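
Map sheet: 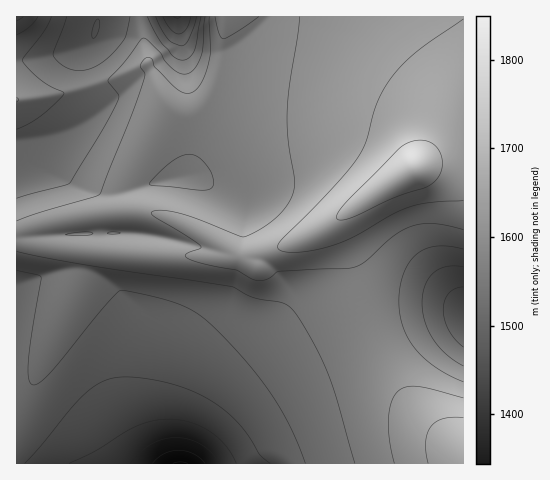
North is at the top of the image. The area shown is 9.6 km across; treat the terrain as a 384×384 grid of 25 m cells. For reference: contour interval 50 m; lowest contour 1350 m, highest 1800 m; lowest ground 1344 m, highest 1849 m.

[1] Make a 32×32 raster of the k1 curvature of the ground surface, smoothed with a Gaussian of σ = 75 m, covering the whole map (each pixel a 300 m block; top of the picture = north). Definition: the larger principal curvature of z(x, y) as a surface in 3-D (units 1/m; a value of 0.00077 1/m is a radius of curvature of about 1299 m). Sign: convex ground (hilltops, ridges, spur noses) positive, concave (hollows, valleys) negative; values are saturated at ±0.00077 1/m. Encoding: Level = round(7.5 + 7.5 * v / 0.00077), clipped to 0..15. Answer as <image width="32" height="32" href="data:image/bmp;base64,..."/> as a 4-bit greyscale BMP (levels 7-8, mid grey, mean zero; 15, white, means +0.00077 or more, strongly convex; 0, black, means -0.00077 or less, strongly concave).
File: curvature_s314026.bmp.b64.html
<image width="32" height="32" href="data:image/bmp;base64,Qk12AgAAAAAAAHYAAAAoAAAAIAAAACAAAAABAAQAAAAAAAACAAATCwAAEwsAABAAAAAAAAAAAAAAABEREQAiIiIAMzMzAERERABVVVUAZmZmAHd3dwCIiIgAmZmZAKqqqgC7u7sAzMzMAN3d3QDu7u4A////AJiIiIiZh3iZmamIiIiIiIiYiIiImZmZmYiIiIiIiIiZmIiIiImZmZiIiIiIiIiJmZmIiIiIiZiIiIiIiIiIiZmZiHiIiIiIiIiIiIiIiJmZmYh4iIiIiIiIiIiIiImZmJmYeIiIiIiIiIiIiIiJmYiJmIiIiIiIiIiIiIiIiZmHiZiIiIiIiIiIiIiIiJmYd4iZiIiIiIiHd3eIiIiZiHeImYiId3d3d4iIeIiImYh3iJmYh3d3d3eIiHiIiJiHd3eJmHd3d3d2mZd4iIiIh3d3iJiIiIiIiKuHiIiIiIh3mZmqu7vMy7u6qYiIiIiIiLu7u7u6qYirq8y5iIiIiIiZiHh3d4m8qHiazLmId3iIq8zLu7vMuYdnd4rMqHd3iIiZqqu7qYiHd3d4m8uXeImId3iYiIiId3d3iIisypmZiHd4mZh3d3eIiIiIibzLmYiIiJmYh3d4iIiIiHeKy5iIiIiJmYiIiIiIiIh3iamYiHd4iZmIiIiIiIiIh4iZiIiHd4iZiIiIiIiIiIiIiIipiId4mqqpiIiIiIiIiIiIq8y5h4rKm4iIiIiIiIiIiIiIm8uMyZuoiIiIiIiIiIiId3d5z7iLyIiIiIiIiIiIiId3d5+4e/iIiIiIiIiIiJmId2a/h6v4iIiIiIiIiIiqmId333Zt+YiIiIiIiIiI"/>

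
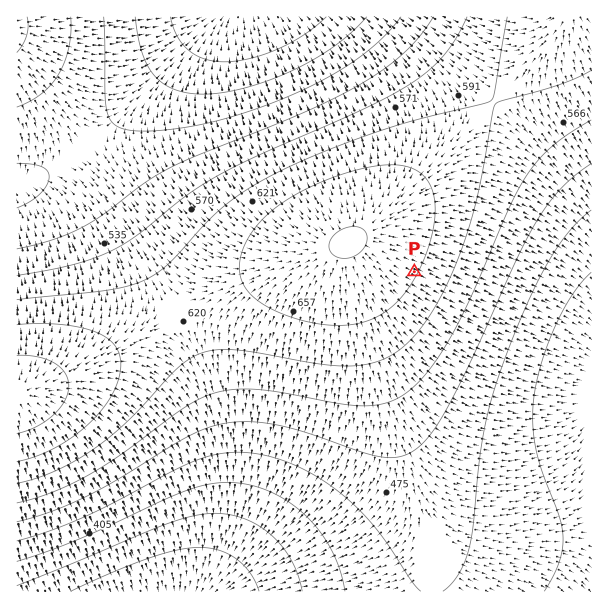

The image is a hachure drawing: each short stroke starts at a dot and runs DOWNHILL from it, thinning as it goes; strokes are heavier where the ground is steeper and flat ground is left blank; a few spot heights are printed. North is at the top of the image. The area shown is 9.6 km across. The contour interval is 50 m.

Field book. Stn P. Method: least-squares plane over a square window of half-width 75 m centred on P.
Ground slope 5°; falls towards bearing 118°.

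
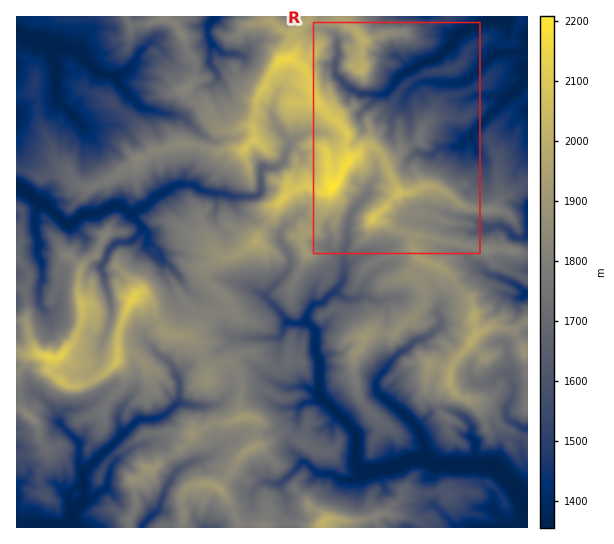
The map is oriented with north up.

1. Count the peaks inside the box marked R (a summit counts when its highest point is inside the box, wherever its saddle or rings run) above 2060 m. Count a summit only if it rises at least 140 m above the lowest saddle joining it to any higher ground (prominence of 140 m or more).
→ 1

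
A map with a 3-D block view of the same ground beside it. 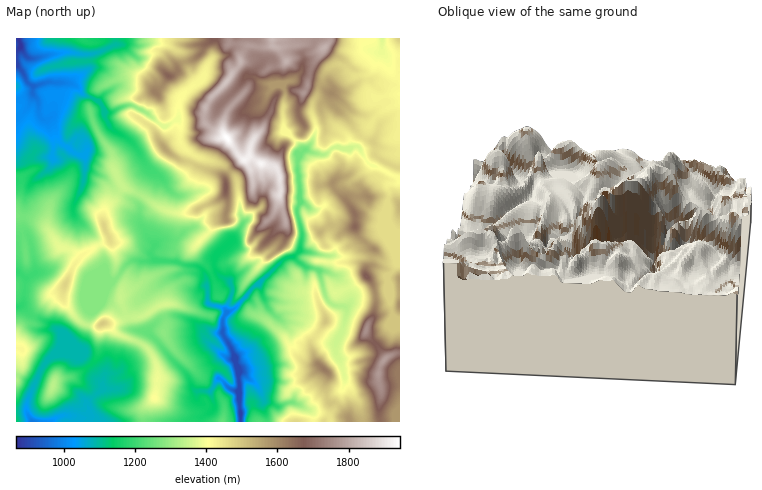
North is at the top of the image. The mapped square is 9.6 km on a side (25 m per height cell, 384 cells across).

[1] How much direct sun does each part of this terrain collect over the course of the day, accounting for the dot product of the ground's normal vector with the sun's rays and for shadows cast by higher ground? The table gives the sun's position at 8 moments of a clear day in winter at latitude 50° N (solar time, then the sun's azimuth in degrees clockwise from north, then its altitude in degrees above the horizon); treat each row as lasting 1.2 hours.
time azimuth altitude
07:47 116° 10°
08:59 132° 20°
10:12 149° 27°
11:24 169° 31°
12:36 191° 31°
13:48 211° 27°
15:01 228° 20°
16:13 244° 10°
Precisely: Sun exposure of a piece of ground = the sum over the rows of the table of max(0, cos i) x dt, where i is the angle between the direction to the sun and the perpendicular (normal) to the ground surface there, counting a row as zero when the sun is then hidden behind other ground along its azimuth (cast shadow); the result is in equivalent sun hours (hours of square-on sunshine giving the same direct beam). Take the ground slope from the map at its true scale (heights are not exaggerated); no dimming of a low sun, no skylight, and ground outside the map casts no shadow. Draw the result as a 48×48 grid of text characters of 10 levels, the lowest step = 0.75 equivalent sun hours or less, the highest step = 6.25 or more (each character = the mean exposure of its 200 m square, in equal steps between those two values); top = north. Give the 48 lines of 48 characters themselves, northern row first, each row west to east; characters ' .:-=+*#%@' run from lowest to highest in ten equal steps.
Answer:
=+=*#*#**+++++=+====:.:-*+=---=+++==+=:**+=++=+*
-**###*#%#+:  -:::..+*+*#%%==##%#+*#*=*#+=====+*
-:=:....::.    ==... :+*=-.--=++*==+**@%+--=====
=-.:=+****++=:: :- ::**--=--#*+-+%%*+##==+--===+
.=*%%##*=:.:===..=+-+==:::-***#@@@%+=*-:==+=-===
:-%*=+++=::=*+==::*%#=:. .**::*#*+:-=+-::--+++==
*=-----:+*#*---===+*+-.  +#-:*+- --:**==-=++++++
+==+===: -*=-=++%%==-: .+#-:#*=:=*##%++*+====+==
+======--.:*#-:*@@*==-:-*-:#*+-:+=-#*=+*+=--==+=
+==++=-=*=----- .*+==*++-:=+-:.-*-==-=+##**=====
=======+#+:-#%%*..*=-===..-    =*=++-=+*#*+++=++
=---==+**#:.=%@%*. :-=**-:  . .++:=+#===+*+===++
=----=*++#+. :*#*=.-===++*==.:*+  .#%-+****+-=+=
=====-++=+*-.::*##-:-*@@@@%-:=+. .*++=#*+*+*+===
-=+++=:-=-==-:-=#%@=.:*%@@@*:=   -=: .-.  .-+===
=-::--:.::------+%@@#=.:-*%%#*-: -:    .:.:-##=-
.:++:.:::-++==-==*#%%#*+- :%%*##+-:.:.:.::--:-##
=+=...----:=+---:-+***###+.-+*##*=-..:::=+-:-=-+
=-...:==::--+=-::::+*##*+=-:=*#*+=-.:=++=:-..---
-::::==-.-:--**=::.-++-:.=+-+##*=++::***=:--:--:
----==+::.--=++*+::.   .=#+-+@+*#+=.-+*+#==*#*==
=-====--+=:=+**+**+-:-+#+==-+#:-*+:  -.-**--*+=+
+==---:-**--==++*#%%%@@+=+=:=-:-#+:.. -:-=+++==*
+++=-:..-**=-:==+*####**%@@*-.=@*#-.-.-=-==++=++
++*+=:...:*=-:-=+++++-.-%#**==%+#%#-=****%%=-===
+=+++-:.. =*+====+==-:=#%*==+#-##*#-+%*#%*#+.:==
+=+++*+::+#%##*++===++%%*=-:-+%#*@%-+#@%###**-==
+=+*##=-*%##****++*#%@@*+---=@%%@+.-: .:-==-=*==
+++**=-+#*++*+::.   :+**=+*#%+*@-.  =%@###+.-==-
=+=-:.:**+=+*--:-=+*=:=+++**-+%- .=:  .=***=-+=.
==:. :=*+=+=--==++=:-+++=--==%=:---=::::-=#@*==+
==-:-+*+==+=-=+++---==+-=--=#: --====-:===+**===
+++***++==+==++==-:::--++*+*::.+*++++=.======---
=+*%%%*-==--=+=--=*#+-:. =*-..:-====++. --:::=-=
:=*%@@%-::  :===*%##%@%=:=..++-.+*+=++-.:::..-++
.-=+#%@%-.:-=*#%%+==-=#@@==+%@%=.-===-+=--:.=*+=
::===+*@@%@@+-=++==+++=+*=+***%%+.-::-**=---+--=
:. :===*%%@@@*- .++====+-.=##***#=:::=++-:-%+.. 
=-+#*==+*#%%@@@#::++=---+=:*******-=-::--=%%#:  
**##+==+==***###*::+=---:===+++*+++-=. :-+===: =
***-. :-:=*++++++=:-*=-=-. :+++++**+-:  ::----%#
##=:    -++++=++==-.-*=-+*::-+===::=+*+.:---:=++
**-::-=++++==+++====-+*+++*:.=+=+**=*###-=+-=+==
#+--=+*#*+=+++====+**+#%= --:.==-:+%#***=-*##+=+
#+-=#%*+**--::::-=+++=-::: .:::==+#*#**=::=*****
*++#@%%*++=:...:+#*+====-=-.:=:-*#=***+=:.:++#**
++#@@#*+++*#*++*%%%#+====--.:: : .  -+**-::=+**+
=+%@#==++++*#%######*+==:-=-:-:-:....:-++=-=++=+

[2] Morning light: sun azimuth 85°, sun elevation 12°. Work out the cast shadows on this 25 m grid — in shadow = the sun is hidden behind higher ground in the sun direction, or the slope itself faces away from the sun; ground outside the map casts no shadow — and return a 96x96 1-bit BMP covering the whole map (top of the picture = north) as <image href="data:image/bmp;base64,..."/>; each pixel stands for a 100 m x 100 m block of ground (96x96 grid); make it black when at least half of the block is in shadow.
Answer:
<image width="96" height="96" href="data:image/bmp;base64,Qk2+BAAAAAAAAD4AAAAoAAAAYAAAAGAAAAABAAEAAAAAAIAEAAATCwAAEwsAAAIAAAAAAAAA////AAAAAAAIAAP+AABh//Af48AYAA/+AADh//A/x8A8AA/4AABx//h/z+B+AB9+AABx7/P8n+B+AB//gABz///8/+B/AA//wABj/+/5/+B/AA//wADj/+fj/+B/AA//wADn//fz/+A/gAf/wABv//Oz/+A/gAf/4Agf//8Z/8AfgAf/wBg///8d/8APgAf/wBg////d/8AHwAP/4DAP///5/8ADwAP/4GAP///x/+ABgAP/4MAP///j/+AAAGH/wYAP///j//AAAHH/wwAf///D//AAAHH/hgAf//vD/+AAAfD/BAAP//PH/8AAD/H8DAAf//Gf/4AAP/vgGAAf/+W//gAAf/sAEAA//+f//gAB//gAAAA//4f//gAD//gAAAA//wP//wAB//gAAAA//gf//wAD/nwAAAA/+DP5/wAD/DwAAAAf4GP5/4AP+AwAAAAfwcH5/4P/8AQAAAA/w4Hx/4f/8AIAAADv04Hz/8//wAOAAAHH98Hn/8//IAGAAAHG98Hn/8f/gAGAAAHPfwDv/8f/4AHAAAHfv8Dv/49/8ADAAAGfn8Df/49/8ABAAAG/z8H//w8/+AAgAAG/5/z//gcf+AEAAAE/4/j//gAP/AEAAAB/8fn//gBH/AOAAAH/+H/h/gBHPAOAAcH//j/gGABPiAcAAeP//g+P+wAfgAcAA+P/+4f//4AfgAcAB/P/+cf54QAfgA4AA/n//GP44AAfgP4AAfn//mPzOAA/A/4AA////jPzuAA+B/wAB///8zPj8AA+D/wAB///+ePj8AAMD/wAB////OPB+AAAD/gAAf/3/uOf+AAAD/gAAH/3/2P/8AYAD/ABEfv3/wf/8AcAD+AB4Pn//4f/8AcAB/gDg////4f/4AYAB/gBD////4f/wAYAA/AAP///78f/gAAAA/AAf///78fvAAAAAfgA////78fuAAAAAfgB////58fuAAAAAfsD////6cfuAAAAAf8H////6cfmAAAAAf8P////6AfhAAQAA/4f////yAfBADwAA/4f////mAOAAPAAB/4/////gAOHAcAAD/5/////AAO/A4AAT//////+QAH/H4AAH//////8wGP4D4AAP//////44GH4DwAAP/v////44AZ4AAAAf/v////w4D54GAAAf/f////wYH44AAAA//f////wYH84AAAA/+////5wJH84AAAB/+////5wBH4wAAAB//////5wBn5zAAAA/8////4wDnxzAAAA/9////44DzxwAAAH//////4cBz4wAAAH//////8OBz4wAAAP////5/+HA78YAAAM////x//Dgb4YAAAP////w//hgP8AAAAP////gf/wwP+AAAAx/////H/4AD+AAAB4f////D/4GE+AAAD4H///+D/8HCOAAAD8A///8T/4AGHAAADAAH//8w/7AOHAAADAAD9/9gf/AODgAACwAD///Pn/AMCAAADwAA//+f3+AIAAAADwAAP/7/34AAAwAAD+AAH///D4AgAAAB7/AAB/+H94BwAAAB4="/>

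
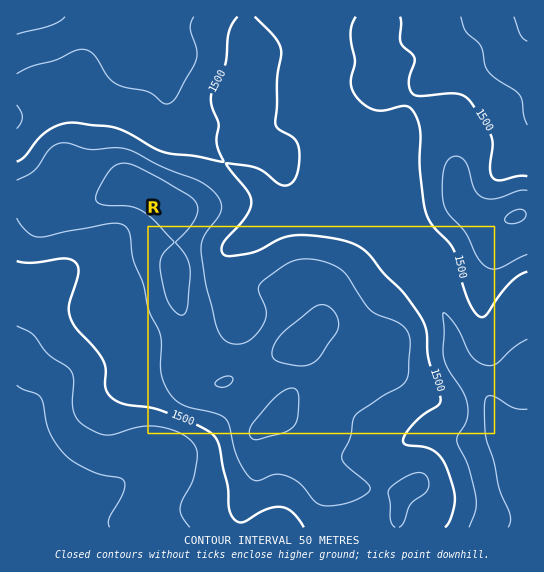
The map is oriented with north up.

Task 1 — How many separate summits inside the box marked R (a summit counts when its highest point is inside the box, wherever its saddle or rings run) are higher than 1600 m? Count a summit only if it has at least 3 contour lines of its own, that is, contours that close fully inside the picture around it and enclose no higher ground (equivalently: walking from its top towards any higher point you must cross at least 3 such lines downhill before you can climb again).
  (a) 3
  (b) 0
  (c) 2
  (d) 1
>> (b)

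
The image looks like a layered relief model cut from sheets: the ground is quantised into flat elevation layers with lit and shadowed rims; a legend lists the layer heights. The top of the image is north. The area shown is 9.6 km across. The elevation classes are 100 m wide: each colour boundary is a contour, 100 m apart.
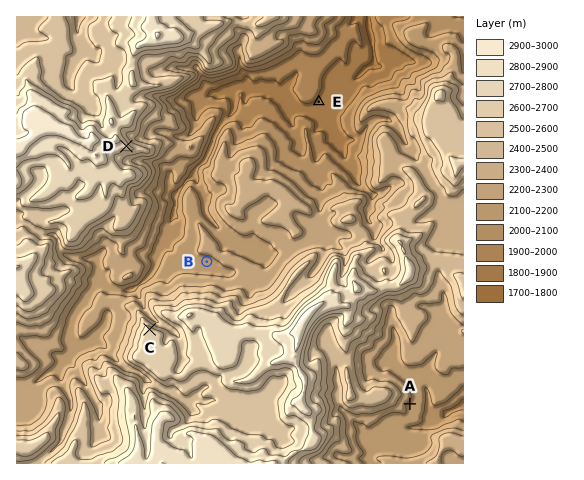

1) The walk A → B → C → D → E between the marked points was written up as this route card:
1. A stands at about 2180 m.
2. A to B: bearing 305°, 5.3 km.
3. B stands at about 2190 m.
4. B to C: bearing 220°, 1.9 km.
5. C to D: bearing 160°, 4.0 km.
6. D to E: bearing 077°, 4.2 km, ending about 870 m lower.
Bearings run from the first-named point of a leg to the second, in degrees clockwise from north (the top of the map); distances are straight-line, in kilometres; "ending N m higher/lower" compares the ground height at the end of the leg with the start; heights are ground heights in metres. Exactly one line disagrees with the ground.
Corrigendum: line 5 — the bearing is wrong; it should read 353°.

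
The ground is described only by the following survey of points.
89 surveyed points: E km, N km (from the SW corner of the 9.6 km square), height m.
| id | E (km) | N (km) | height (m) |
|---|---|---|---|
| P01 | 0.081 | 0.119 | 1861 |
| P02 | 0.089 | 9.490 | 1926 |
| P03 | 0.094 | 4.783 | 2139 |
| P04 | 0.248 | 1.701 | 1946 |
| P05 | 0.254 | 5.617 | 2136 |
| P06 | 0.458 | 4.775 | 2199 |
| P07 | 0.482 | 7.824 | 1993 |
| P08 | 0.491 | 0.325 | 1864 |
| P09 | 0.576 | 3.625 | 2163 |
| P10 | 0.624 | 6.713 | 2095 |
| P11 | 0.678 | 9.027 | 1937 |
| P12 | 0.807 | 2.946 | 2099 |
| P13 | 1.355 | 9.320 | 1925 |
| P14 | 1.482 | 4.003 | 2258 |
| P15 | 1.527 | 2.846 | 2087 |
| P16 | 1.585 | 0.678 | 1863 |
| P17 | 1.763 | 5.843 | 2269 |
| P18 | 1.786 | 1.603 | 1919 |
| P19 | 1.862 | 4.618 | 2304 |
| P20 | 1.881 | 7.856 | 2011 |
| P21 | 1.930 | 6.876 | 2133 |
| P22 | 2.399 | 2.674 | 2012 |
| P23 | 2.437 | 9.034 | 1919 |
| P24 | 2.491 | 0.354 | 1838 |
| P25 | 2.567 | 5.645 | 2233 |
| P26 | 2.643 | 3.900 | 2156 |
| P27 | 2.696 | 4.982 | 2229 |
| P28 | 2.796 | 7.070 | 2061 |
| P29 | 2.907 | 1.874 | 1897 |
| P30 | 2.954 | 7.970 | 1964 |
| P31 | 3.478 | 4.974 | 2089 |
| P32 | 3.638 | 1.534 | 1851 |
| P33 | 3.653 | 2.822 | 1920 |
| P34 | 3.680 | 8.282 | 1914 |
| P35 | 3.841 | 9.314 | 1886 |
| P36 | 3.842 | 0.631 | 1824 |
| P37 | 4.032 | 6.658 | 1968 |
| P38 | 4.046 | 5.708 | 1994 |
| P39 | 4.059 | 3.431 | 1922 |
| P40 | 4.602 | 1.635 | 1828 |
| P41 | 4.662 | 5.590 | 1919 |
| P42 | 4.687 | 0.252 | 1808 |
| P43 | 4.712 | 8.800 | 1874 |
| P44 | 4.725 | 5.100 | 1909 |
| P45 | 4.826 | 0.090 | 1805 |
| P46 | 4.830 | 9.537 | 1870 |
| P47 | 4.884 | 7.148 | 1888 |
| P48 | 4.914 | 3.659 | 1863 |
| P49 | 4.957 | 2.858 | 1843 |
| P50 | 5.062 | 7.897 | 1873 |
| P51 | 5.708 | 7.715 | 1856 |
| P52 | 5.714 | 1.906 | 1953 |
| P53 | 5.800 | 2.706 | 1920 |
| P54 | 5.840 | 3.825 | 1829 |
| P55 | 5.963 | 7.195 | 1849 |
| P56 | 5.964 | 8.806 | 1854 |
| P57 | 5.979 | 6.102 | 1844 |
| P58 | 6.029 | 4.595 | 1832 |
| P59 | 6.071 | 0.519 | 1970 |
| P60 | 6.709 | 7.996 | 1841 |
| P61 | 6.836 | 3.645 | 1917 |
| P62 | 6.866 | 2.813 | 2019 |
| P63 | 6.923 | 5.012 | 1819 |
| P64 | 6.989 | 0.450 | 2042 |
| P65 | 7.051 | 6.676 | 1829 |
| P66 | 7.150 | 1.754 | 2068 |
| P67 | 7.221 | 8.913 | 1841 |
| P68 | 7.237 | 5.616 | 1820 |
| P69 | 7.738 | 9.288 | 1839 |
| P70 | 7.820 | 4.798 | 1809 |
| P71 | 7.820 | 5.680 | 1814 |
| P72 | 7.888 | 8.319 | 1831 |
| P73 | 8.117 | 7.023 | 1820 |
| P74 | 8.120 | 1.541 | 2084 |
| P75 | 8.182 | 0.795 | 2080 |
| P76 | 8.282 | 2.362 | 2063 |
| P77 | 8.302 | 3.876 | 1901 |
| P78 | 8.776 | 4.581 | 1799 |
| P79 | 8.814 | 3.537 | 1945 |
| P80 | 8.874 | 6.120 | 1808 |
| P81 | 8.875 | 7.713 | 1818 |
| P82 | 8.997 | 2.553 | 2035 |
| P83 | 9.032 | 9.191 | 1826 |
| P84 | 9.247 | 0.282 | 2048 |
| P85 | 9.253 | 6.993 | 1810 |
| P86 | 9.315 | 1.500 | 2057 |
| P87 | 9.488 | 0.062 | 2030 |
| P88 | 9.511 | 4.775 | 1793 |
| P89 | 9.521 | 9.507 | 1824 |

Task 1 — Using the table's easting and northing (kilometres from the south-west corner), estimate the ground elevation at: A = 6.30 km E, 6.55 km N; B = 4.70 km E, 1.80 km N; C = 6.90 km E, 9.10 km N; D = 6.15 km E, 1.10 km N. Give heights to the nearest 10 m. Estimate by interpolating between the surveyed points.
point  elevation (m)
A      1840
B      1830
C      1850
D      2000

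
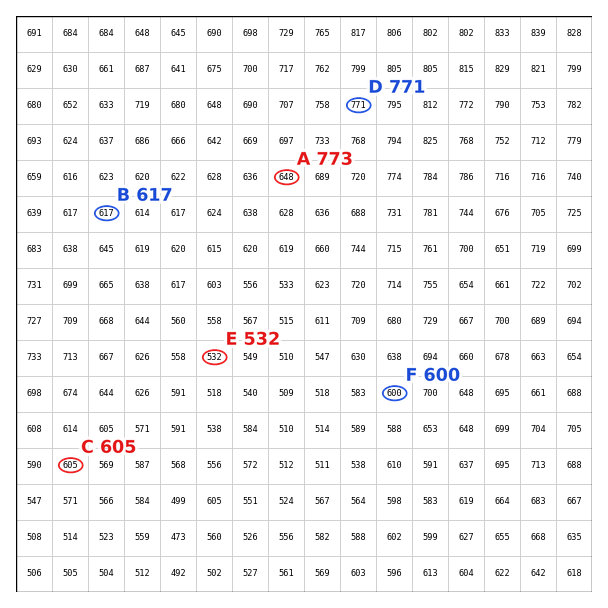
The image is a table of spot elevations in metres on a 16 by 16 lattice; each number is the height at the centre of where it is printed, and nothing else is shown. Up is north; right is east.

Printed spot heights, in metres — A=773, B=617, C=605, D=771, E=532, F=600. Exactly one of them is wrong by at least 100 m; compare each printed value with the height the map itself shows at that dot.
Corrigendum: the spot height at A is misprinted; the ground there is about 648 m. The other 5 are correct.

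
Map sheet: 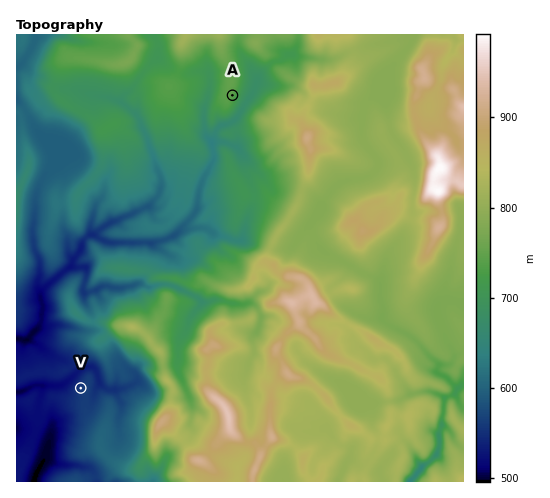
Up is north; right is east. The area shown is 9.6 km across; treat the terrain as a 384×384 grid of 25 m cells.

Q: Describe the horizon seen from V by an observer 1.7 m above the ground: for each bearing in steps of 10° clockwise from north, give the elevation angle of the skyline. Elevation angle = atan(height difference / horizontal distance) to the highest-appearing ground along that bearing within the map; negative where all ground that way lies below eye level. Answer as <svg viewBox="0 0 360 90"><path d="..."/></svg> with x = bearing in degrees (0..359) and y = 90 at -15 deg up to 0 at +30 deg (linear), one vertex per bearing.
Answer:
<svg viewBox="0 0 360 90"><path d="M0 53l10 0 10-3 10-7 10-1 10 2 10 0 10 1 10 0 10 0 10-1 10-5 10 1 10 6 10 7 10 2 10 1 10 1 10 2 10 0 10 3 10 1 10-1 10 1 10 1 10-1 10 0 10 1 10-2 10 1 10 0 10 0 10-3 10-2 10-1 10-2"/></svg>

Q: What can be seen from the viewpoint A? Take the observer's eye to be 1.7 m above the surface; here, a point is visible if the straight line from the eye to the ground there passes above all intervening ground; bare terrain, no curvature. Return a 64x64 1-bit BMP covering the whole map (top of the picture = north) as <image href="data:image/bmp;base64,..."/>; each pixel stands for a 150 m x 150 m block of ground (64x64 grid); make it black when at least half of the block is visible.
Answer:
<image width="64" height="64" href="data:image/bmp;base64,Qk0+AgAAAAAAAD4AAAAoAAAAQAAAAEAAAAABAAEAAAAAAAACAAATCwAAEwsAAAIAAAAAAAAA////AAAAAAAAAAAAAAAAAAAAAAAAAAAAAAAAAAAAAAAAAAAAAAAAAAAAAAAAAAAAAAAAAAAAAAAAAAAAAAAAAAAAAAEAAAAAAAAIAAAAAAAAAA8DAAAAAAAABwMAAAAAAAADBgAAAAAAAAEAAAAAAAAAAwAAAAAAAAAGAAAAAAAAAAYAAAAAAAAABgAAAAAAAAAGAAAAAAAAAAYAAAAAAAAAHn4AAAAAAAAcHgAAAAAAADgwAAAAAAAD8BwAAAAAAAfwDAAAAAAAA/AAAAAAAAAD8AAAAAAAAAAHAAIQAAAAAAQDACAAAAAAAJ+AYAAAAAAf/8PAAAAAAD/nw4AAAAAAAm/8AAAAAAAAvfgAAAAAAAF/8AAAAAAAAPw4AAAAAAAAYDgAAAAAAAAAPAAAAAAAACM+AAAAAAAAET8AAAAAAAAJPwAAAAAAAAG/gAAAAAAAEf+AAAAAAAAP+AAAAAAAAA/wAAAAAAAAB+BAAAAAAAAH8AAAAAAAAAPAAAAAAAAAB+AAAAAAAAAA8IAAAAAAAAHwwAAAAAAAAeAAAAAAAAAA9gAAAAAAAAD+AAAAAAAAAP4AAAAAAAAAfwAAAAAAAAB/wAAAAAAAAH/gAAAAAAAAf8AAAAAAAAA8QAAAAAAAADhAAAAAAAAAOAAAAAAAAABgfAAAAAAAAGP0AAAAAAAEA+QAAA=="/>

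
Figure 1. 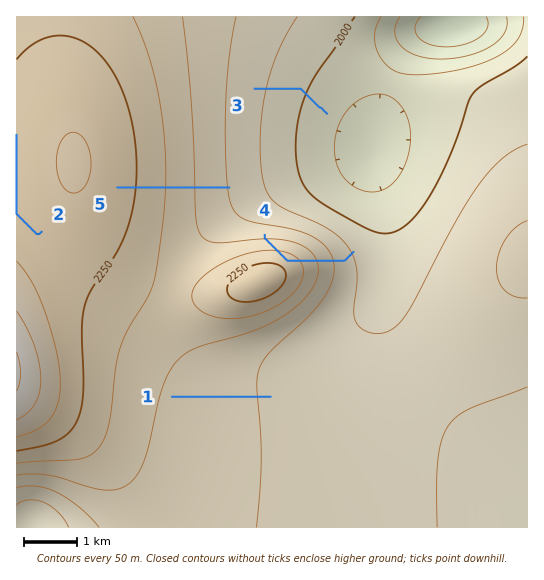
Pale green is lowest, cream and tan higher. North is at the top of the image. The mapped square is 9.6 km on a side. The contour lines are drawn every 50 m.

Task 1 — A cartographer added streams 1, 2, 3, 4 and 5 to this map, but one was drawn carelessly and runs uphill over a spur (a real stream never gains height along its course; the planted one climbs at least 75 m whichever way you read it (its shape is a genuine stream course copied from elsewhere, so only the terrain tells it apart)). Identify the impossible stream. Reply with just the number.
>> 4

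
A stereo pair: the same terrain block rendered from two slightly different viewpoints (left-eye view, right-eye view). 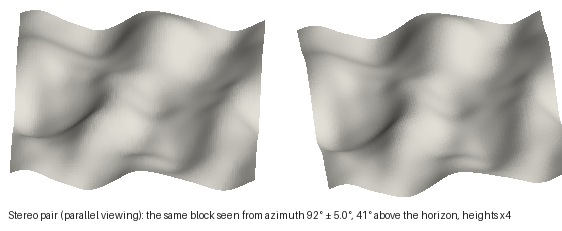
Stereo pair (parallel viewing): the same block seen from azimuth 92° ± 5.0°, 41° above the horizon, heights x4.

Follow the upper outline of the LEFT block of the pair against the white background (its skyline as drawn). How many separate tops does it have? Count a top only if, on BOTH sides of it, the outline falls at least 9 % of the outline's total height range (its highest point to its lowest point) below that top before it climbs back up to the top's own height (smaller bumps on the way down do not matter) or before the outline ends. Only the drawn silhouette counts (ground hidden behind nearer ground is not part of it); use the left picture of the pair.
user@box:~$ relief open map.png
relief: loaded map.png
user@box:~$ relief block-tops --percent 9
2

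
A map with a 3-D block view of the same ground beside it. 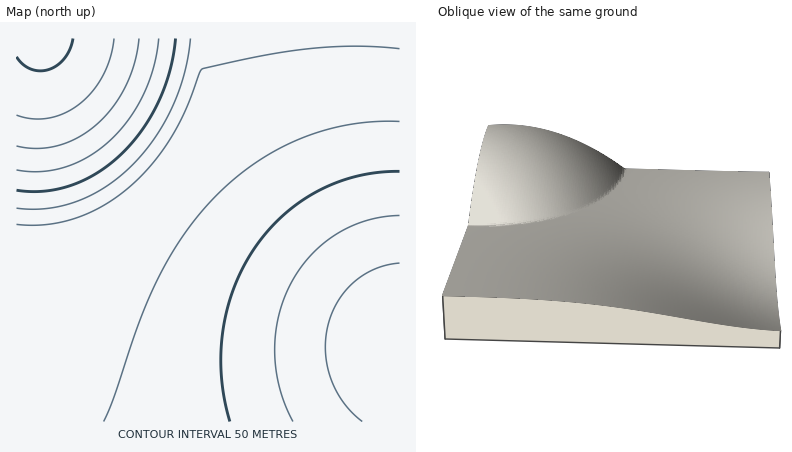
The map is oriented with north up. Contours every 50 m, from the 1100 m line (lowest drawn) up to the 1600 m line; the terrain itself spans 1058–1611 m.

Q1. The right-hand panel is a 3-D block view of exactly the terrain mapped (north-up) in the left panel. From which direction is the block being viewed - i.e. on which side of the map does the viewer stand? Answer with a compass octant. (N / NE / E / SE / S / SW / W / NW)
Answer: S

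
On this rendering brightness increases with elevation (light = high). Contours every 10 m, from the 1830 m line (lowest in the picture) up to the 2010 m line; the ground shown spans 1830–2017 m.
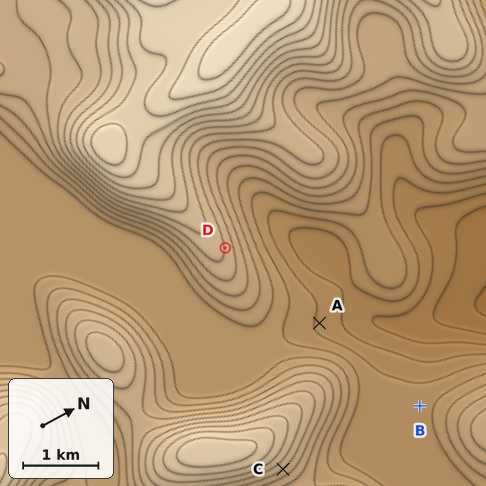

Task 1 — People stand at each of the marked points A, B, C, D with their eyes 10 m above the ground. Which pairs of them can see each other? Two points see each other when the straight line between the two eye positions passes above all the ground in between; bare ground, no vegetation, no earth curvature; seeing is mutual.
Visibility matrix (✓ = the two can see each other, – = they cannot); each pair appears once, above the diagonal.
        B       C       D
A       ✓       –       ✓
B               ✓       ✓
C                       –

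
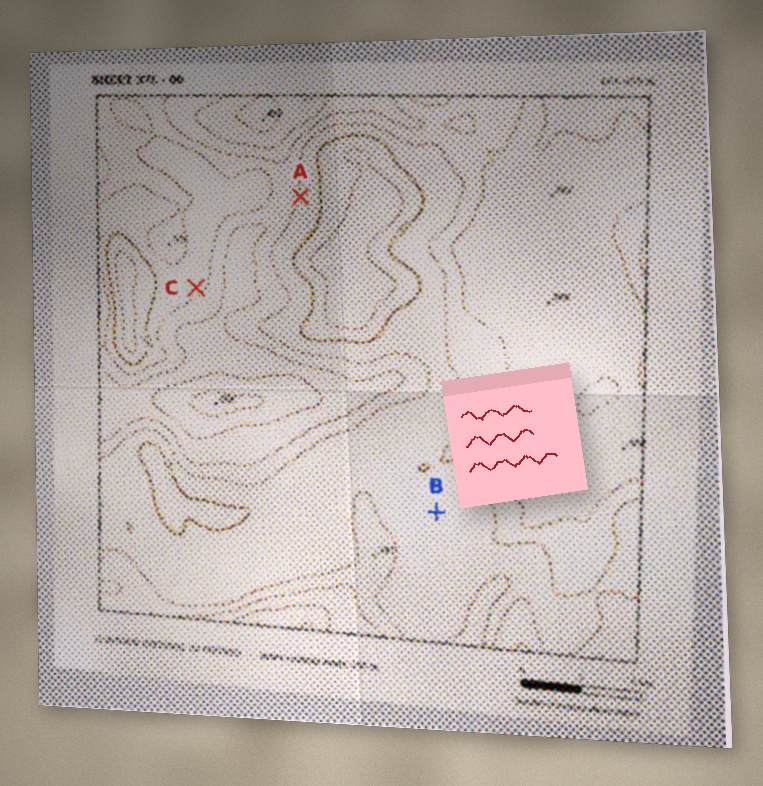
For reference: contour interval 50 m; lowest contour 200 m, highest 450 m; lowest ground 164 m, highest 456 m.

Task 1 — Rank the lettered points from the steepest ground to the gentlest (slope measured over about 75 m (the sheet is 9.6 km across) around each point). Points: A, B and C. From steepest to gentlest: A C B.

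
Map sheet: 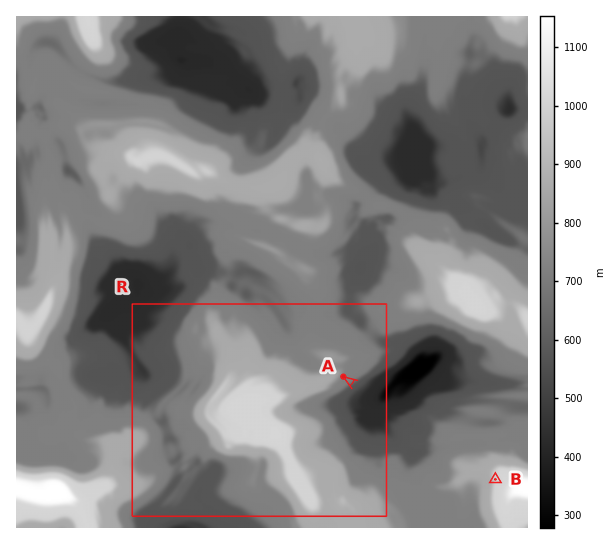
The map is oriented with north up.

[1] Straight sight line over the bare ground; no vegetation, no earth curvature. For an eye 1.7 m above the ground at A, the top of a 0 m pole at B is in view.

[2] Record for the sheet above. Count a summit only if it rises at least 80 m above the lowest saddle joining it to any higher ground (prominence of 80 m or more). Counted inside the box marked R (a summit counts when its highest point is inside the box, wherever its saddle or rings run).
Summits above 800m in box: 1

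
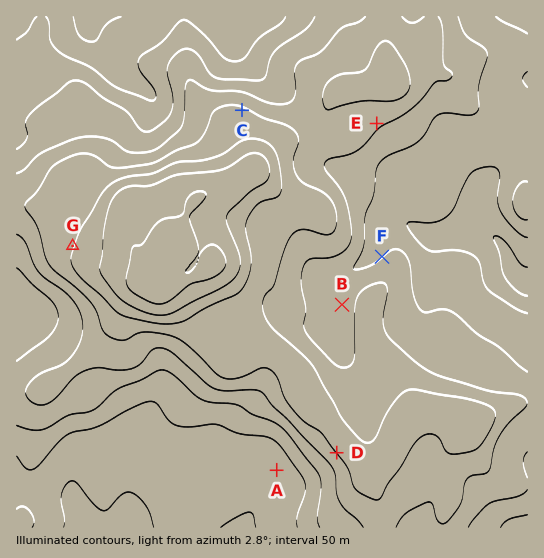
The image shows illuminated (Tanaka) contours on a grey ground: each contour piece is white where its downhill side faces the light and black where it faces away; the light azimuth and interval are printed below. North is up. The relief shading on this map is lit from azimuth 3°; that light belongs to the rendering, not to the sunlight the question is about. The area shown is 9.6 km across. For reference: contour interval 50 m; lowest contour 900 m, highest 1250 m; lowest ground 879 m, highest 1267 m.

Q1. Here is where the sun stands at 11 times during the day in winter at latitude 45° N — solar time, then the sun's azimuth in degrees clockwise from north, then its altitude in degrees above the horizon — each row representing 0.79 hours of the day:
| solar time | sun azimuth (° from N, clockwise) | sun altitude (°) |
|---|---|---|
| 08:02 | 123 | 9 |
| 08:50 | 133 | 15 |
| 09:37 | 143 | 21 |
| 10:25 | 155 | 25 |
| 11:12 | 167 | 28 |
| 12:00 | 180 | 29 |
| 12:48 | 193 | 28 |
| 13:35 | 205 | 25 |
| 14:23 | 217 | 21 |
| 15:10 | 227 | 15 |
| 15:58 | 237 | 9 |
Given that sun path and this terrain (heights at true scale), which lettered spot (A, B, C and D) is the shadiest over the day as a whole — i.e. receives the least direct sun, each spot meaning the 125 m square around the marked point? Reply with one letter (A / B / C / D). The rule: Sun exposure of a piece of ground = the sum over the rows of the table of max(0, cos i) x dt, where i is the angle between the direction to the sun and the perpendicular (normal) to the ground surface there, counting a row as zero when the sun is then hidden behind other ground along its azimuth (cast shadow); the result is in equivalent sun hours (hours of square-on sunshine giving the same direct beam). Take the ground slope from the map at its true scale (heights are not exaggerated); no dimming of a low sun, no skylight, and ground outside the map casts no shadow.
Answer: C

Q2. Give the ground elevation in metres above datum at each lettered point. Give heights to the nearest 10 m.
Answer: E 1050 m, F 1000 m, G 1150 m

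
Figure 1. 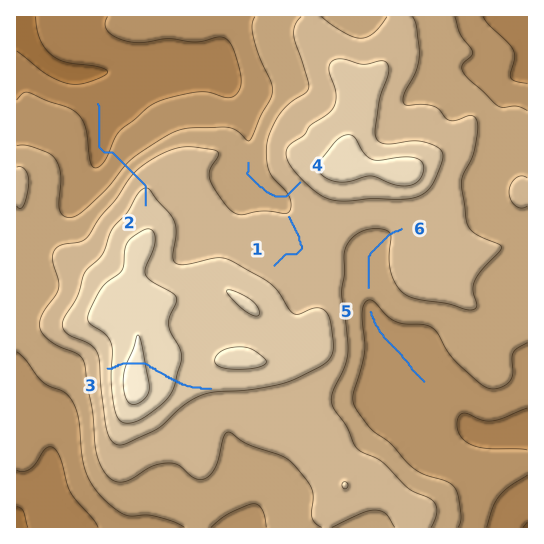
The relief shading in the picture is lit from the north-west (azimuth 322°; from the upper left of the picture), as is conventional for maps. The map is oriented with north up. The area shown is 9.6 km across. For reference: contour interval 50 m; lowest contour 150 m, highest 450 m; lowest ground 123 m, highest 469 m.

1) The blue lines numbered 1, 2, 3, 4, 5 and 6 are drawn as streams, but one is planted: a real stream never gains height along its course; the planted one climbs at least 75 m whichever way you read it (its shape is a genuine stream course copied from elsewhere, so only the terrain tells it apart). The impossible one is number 3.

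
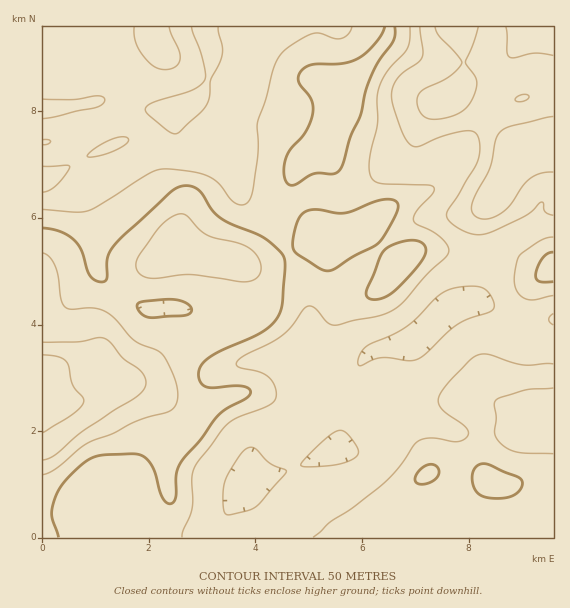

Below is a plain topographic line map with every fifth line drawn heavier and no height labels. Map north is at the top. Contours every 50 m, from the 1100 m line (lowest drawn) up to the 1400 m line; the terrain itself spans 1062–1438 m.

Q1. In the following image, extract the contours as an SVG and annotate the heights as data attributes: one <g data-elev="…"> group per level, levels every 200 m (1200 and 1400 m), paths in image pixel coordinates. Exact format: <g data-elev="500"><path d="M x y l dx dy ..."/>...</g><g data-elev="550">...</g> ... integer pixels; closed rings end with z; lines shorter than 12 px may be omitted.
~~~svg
<g data-elev="1200"><path d="M182 537l1-6 9-22 0-33 5-13 25-34 7-6 10-6 29-11 8-7-1-11-5-9-10-7-22-5-2-3 2-4 45-25 9-10 12-16 4-3 7 2 12 14 8 3 42-9 14-5 13-10 21-25 23-23 0-6-6-8-10-8-16-7-3-4 4-9 16-18 1-4-1-2-6-2-47-2-7-3-4-8 1-17 7-31 0-24 1-11 9-17 21-24 2-8 0-13"/><path d="M553 454l-34-2-8-2-8-5-8-10 1-18-2-13 2-4 3-2 24-7 30-3"/><path d="M553 364l-32 1-36-11-6 1-6 2-26 28-7 8-2 7 1 5 4 6 23 17 3 5-2 4-10 5-25-4-8 1-6 2-5 5-14 21-14 15-32 25-22 14-18 16"/><path d="M553 237l-12 3-21 15-3 8-3 17 3 12 8 7 10 1 18-4"/><path d="M43 192l6-2 7-5 9-10 5-8-3-2-24 1"/><path d="M87 156l2 1 7-1 16-4 14-8 2-3 0-2-7-2-11 3-15 8z"/><path d="M43 119l53-12 7-3 2-4-2-3-6-1-22 3-32 0"/><path d="M134 27l1 14 7 14 11 11 12 4 10-3 4-4 1-4-1-8-10-24"/><path d="M352 27l-4 7-8 5-7-1-14-5-11 2-21 13-9 11-5 10-7 30-8 22 0 31-5 35-2 11-5 6-6 1-7-3-14-18-11-8-16-4-28-3-15 4-50 32-11 6-12 1-33-3"/></g><g data-elev="1400"><path d="M43 433l32-20 7-8 2-5-11-15-4-18-3-6-9-5-14-1"/></g>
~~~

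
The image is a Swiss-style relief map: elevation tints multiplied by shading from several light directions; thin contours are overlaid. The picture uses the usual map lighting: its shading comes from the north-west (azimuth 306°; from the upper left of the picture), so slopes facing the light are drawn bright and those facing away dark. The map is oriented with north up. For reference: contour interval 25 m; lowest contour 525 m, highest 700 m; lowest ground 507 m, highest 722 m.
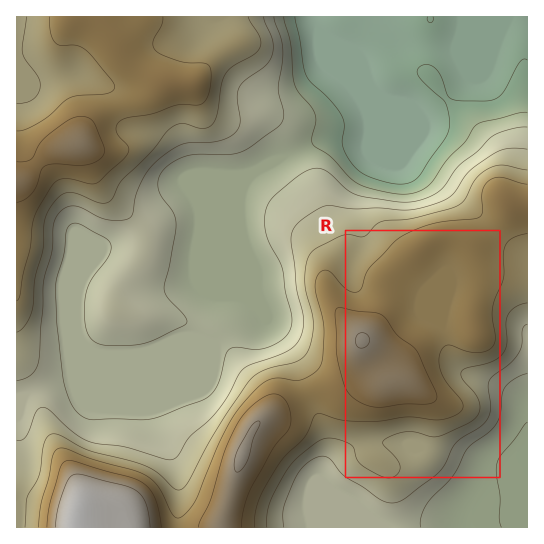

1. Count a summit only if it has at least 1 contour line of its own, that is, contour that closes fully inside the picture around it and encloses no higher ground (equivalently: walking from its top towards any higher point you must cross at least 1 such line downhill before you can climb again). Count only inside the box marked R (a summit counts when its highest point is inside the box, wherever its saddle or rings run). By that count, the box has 1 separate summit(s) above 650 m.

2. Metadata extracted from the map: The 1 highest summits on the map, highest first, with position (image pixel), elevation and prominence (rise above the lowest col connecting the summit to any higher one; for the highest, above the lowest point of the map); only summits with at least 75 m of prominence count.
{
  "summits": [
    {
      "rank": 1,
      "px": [79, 143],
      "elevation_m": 692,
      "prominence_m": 99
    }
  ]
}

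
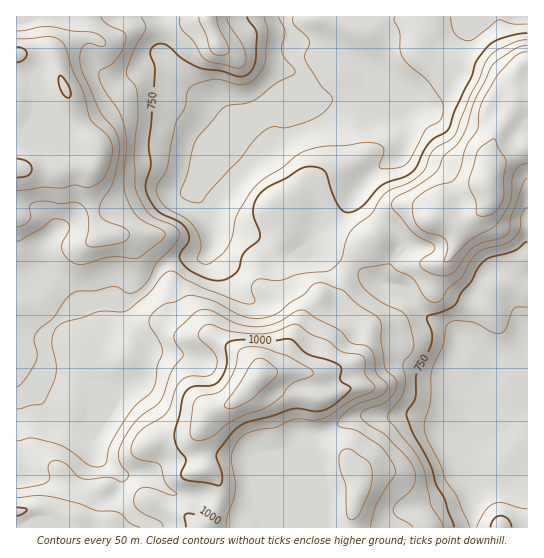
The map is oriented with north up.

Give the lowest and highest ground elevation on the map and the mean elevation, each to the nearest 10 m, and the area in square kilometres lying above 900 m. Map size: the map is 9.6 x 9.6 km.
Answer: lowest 640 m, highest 1130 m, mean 820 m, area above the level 28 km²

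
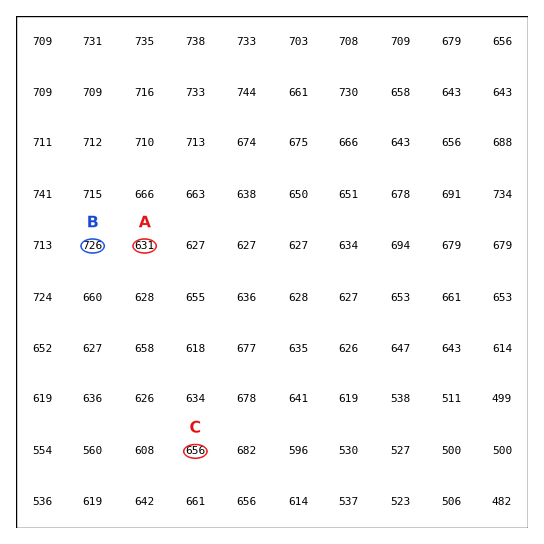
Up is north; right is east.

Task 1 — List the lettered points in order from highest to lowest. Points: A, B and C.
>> B C A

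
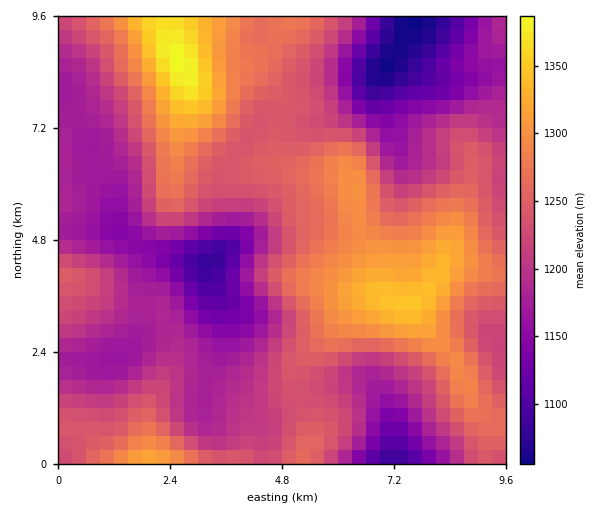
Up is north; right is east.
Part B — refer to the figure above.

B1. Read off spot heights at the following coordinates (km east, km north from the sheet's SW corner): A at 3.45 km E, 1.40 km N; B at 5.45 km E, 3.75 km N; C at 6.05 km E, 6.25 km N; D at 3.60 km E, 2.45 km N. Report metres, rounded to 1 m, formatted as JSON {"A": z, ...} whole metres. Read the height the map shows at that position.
{"A": 1184, "B": 1287, "C": 1296, "D": 1163}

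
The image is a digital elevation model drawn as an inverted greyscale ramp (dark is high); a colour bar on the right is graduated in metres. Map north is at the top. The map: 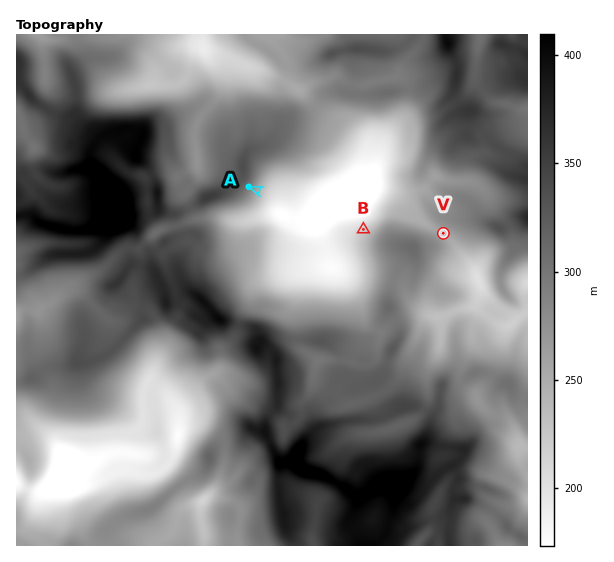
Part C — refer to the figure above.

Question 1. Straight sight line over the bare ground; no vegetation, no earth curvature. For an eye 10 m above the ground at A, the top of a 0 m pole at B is in view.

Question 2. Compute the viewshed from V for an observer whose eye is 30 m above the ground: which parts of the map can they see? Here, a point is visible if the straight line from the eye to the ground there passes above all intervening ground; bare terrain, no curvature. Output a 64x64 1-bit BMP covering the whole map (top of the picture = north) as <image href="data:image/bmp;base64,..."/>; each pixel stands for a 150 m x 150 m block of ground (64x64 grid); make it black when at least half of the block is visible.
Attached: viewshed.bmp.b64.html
<image width="64" height="64" href="data:image/bmp;base64,Qk0+AgAAAAAAAD4AAAAoAAAAQAAAAEAAAAABAAEAAAAAAAACAAATCwAAEwsAAAIAAAAAAAAA////AAAAAAAAAAAAAAAAAAAAAAAAAAAAAAAAAAAAAAQAAAAAAAAAAAAAAAAAAAAAAAAAAAAAAAAAAAAAAAAAAAAAAAAAeAAAAAAAAAHfgAAAAAAAD8/AAAAAAAAff4AAAAAAANg/gAAAAAAAmADHgAAAAAAYAH/gAAAAABwAP+AAAAAAD4AbwAAAAAADzBuAAAAAAAAGewAAAAAAAAP7AAAAAAAAAfkAAAAAAAAB/w0AAAAAADn/nwAAAAAACf//AAAAAAAA//8AAAAAAAD//gAAAAAAA/P+AAAAAAAB8/8AAAAAAAHz8wAAAAAAAcH4AAAAAAABAHgAAAAAAAAAeAAAAAAAAAf4AAAAAAAAD/gAAAAAAAAf+AAAAAAAAB/4AAAAAAAAM/gAYAAAAAAznAAwAAAAAD+cAB0BAAAAf/gABwMAAAH/8AAH/4AAAf/hAAd/wAAB+8MABjH4AADjgwAGIP4AAEcDAA4AP/gAAAcADAAP/gDgDwAcQA//ADA4ADHAD//AH/AAAcAP/+AfgAABgAf/8B/AAADAAf/wCcAAAMAA//AIAAAAwAB/+AQAAAAAAD/8AAAAAAAAH/4AAAAAAAAD/4AAAAAAAAPnwAAAAAAAAAAAAAAAAAAAAAAAAAAAAABgAAAAAAAAA/cAAAAAAAAB/4AAAAAAAAAAxgAAAAAAAAAAAA=="/>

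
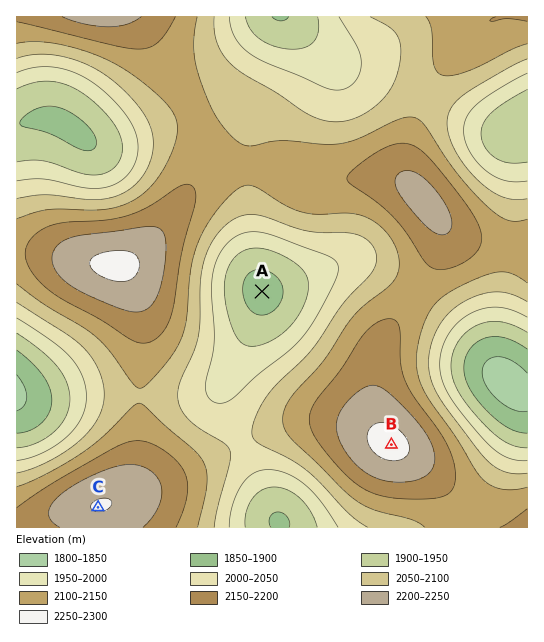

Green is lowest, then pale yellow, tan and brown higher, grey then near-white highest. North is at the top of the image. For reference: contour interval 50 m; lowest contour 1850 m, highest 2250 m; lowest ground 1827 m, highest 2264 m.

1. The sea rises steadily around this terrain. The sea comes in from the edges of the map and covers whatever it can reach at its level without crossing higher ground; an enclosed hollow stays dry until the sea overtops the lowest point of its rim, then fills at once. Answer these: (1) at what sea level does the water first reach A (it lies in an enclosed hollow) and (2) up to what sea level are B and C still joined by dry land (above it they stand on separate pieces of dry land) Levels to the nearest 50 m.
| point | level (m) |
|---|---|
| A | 2050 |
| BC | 2100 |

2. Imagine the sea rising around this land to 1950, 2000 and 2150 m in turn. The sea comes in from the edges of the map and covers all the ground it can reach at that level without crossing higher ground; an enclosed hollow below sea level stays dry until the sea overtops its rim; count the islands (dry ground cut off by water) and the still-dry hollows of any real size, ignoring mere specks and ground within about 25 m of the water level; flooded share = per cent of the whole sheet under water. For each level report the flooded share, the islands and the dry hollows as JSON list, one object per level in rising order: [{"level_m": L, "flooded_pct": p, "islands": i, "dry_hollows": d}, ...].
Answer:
[{"level_m": 1950, "flooded_pct": 10, "islands": 0, "dry_hollows": 1}, {"level_m": 2000, "flooded_pct": 18, "islands": 0, "dry_hollows": 1}, {"level_m": 2150, "flooded_pct": 79, "islands": 3, "dry_hollows": 0}]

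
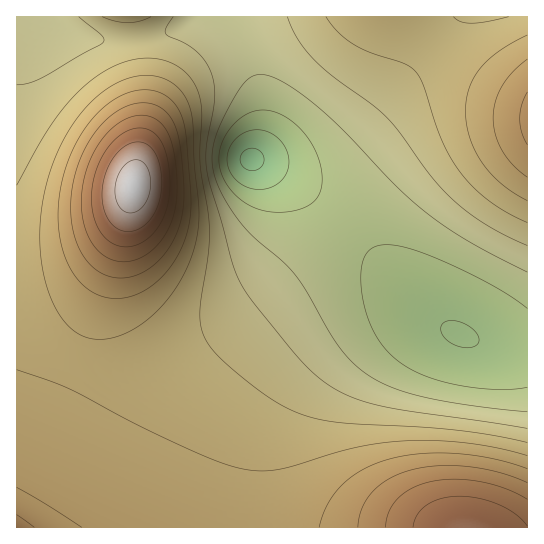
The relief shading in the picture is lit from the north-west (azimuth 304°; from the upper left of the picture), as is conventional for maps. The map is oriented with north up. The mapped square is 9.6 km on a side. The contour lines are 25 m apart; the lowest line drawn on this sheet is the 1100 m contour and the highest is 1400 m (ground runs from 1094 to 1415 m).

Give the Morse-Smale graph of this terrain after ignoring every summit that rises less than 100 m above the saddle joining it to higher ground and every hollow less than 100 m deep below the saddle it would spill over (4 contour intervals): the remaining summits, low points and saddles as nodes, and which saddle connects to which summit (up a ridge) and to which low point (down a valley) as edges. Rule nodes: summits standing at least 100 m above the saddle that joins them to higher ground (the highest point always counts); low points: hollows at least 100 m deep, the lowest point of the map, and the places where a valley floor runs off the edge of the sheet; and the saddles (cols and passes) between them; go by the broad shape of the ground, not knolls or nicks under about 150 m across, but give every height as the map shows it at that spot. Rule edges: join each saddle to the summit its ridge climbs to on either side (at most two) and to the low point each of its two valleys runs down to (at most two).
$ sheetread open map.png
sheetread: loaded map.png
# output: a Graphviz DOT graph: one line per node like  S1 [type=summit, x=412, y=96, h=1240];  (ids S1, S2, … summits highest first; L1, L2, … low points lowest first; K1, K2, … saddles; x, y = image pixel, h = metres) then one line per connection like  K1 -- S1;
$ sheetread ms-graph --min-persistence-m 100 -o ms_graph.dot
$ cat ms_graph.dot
graph terrain {
  S1 [type=summit, x=133, y=186, h=1415];
  S2 [type=summit, x=467, y=527, h=1374];
  S3 [type=summit, x=527, y=119, h=1307];
  L1 [type=low, x=251, y=159, h=1094];
  K1 [type=saddle, x=75, y=358, h=1248];
  K2 [type=saddle, x=242, y=39, h=1182];
  K1 -- S1;
  K1 -- S2;
  K1 -- L1;
  K2 -- S1;
  K2 -- S3;
  K2 -- L1;
}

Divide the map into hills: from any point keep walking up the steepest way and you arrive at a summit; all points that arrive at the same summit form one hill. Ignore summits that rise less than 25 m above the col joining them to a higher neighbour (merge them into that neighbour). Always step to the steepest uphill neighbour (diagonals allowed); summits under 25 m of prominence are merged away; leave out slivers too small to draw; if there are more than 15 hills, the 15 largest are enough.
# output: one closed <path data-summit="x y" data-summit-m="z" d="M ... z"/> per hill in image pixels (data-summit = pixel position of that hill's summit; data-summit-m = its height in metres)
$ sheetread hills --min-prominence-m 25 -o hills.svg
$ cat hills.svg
<path data-summit="133 186" data-summit-m="1415" d="M230 16l-33 0-11 8-20 9-43 8-25-1-15-4-17-9-11-11-39 1 0 293 27 30 28 17 31 10 32 1 28-5 19-7 42-24 84-67 31-17 11-1 9 2 26 18-41-45-32-27-34-24-26-12 6-12 4-18-1-36-11-38z"/><path data-summit="527 118" data-summit-m="1307" d="M527 16l-296 1 18 38 12 47-1 35-5 17-4 5 36 18 40 31 29 27 56 63 33 29 26 13 42 11 15-1z"/><path data-summit="17 527" data-summit-m="1322" d="M349 247l-15 2-17 10-68 54-47 32-28 14-29 8-34 1-21-4-19-7-28-17-26-29-1 216 233 1 0-50 7-36 15-35 26-36 36-30 37-20 24-6 20 0 21 8 4-1-14-11-54-54-13-8z"/><path data-summit="467 527" data-summit-m="1374" d="M414 315l-20 0-12 2-32 14-33 22-34 36-20 34-10 30-4 25 1 50 278-1 0-176-15 0-26-6-22-8-36-18z"/><path data-summit="127 17" data-summit-m="1238" d="M195 16l-138 0-1 2 14 11 13 7 15 4 25 1 43-8 20-9z"/>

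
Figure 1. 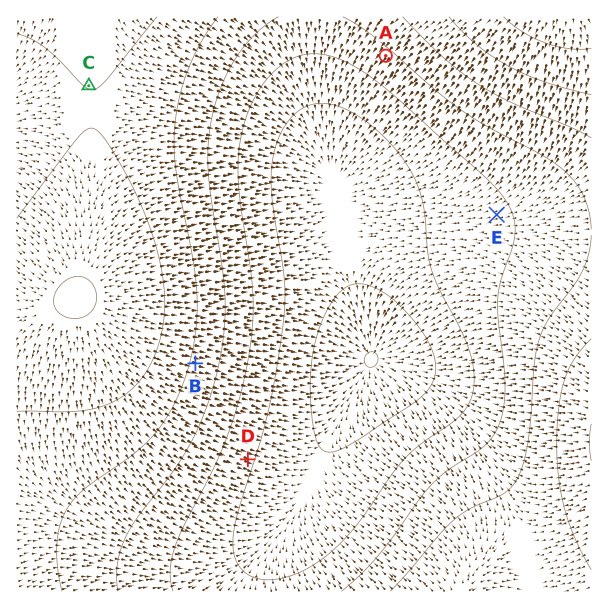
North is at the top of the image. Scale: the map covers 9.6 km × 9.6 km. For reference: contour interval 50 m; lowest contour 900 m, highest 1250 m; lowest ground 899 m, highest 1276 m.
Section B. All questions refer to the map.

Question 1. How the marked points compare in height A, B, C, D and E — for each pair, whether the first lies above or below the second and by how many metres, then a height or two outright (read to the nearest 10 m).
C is above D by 190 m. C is above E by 160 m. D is below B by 130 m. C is above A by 110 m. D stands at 1010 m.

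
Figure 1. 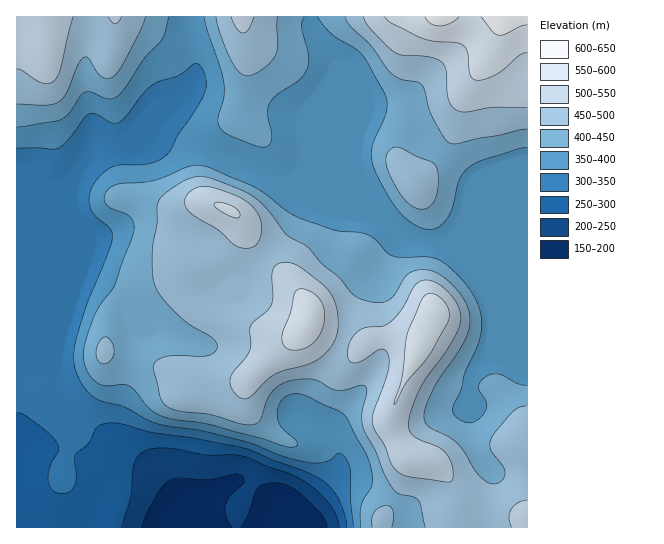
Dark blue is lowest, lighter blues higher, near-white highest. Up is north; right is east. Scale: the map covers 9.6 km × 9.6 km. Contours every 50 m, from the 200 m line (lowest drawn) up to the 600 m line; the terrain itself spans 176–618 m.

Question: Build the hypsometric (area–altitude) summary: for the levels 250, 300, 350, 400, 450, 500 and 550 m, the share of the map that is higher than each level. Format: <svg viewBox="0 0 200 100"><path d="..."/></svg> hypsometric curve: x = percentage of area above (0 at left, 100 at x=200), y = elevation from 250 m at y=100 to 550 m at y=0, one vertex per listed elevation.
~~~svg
<svg viewBox="0 0 200 100"><path d="M190 100l-10-17-26-16-46-17-40-17-41-16-20-17"/></svg>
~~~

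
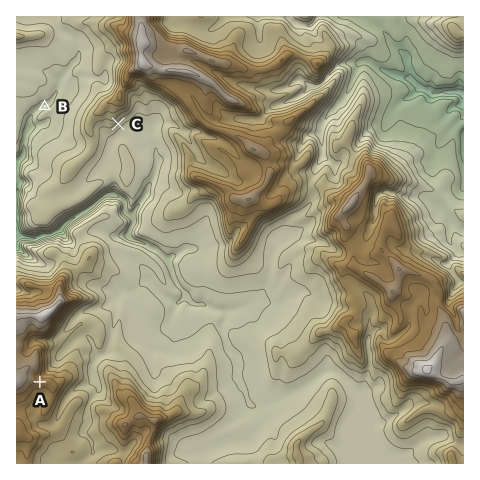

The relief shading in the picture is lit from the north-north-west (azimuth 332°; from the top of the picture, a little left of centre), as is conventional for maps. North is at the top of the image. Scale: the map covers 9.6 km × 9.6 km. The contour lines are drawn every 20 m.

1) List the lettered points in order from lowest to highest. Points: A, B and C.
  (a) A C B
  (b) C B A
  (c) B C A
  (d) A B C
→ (c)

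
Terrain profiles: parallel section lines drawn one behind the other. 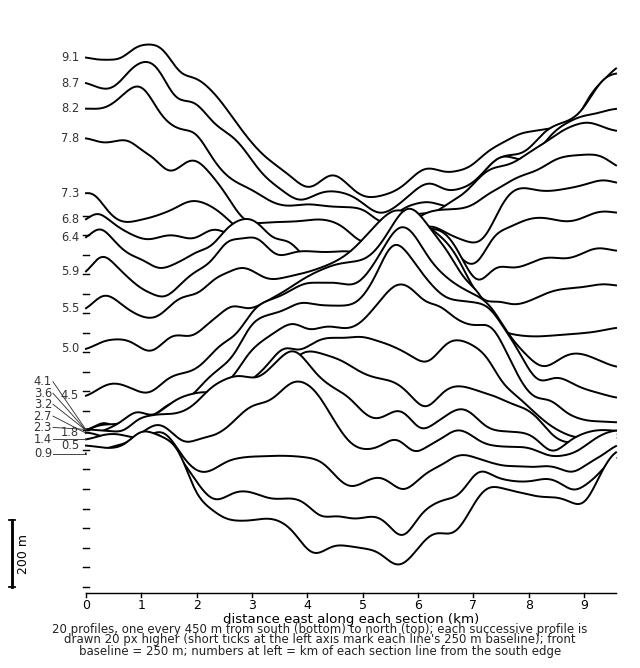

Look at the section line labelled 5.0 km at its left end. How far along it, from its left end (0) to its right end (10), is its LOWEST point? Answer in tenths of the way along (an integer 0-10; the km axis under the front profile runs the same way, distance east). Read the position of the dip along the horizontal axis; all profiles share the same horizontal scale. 1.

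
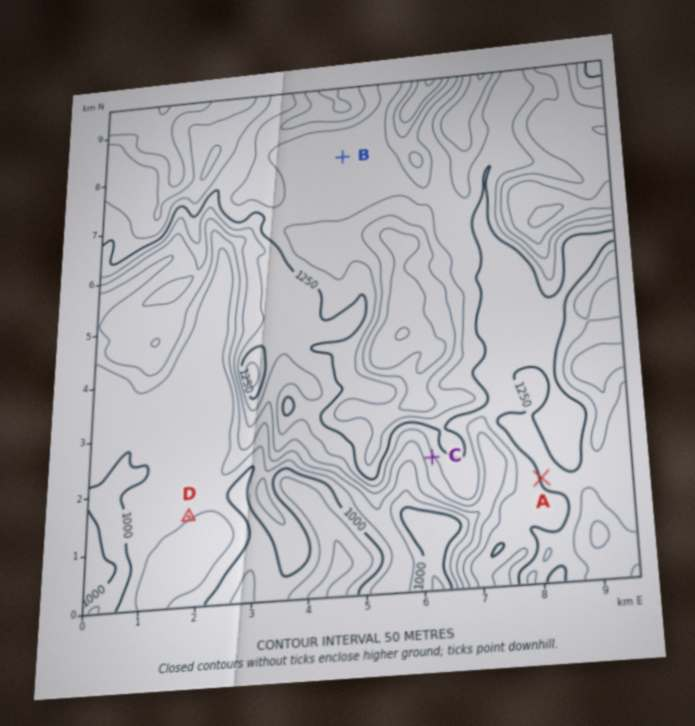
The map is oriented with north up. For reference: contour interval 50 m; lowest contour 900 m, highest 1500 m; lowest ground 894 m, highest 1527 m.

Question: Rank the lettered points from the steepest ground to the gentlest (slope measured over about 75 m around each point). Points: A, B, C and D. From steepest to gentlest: C A D B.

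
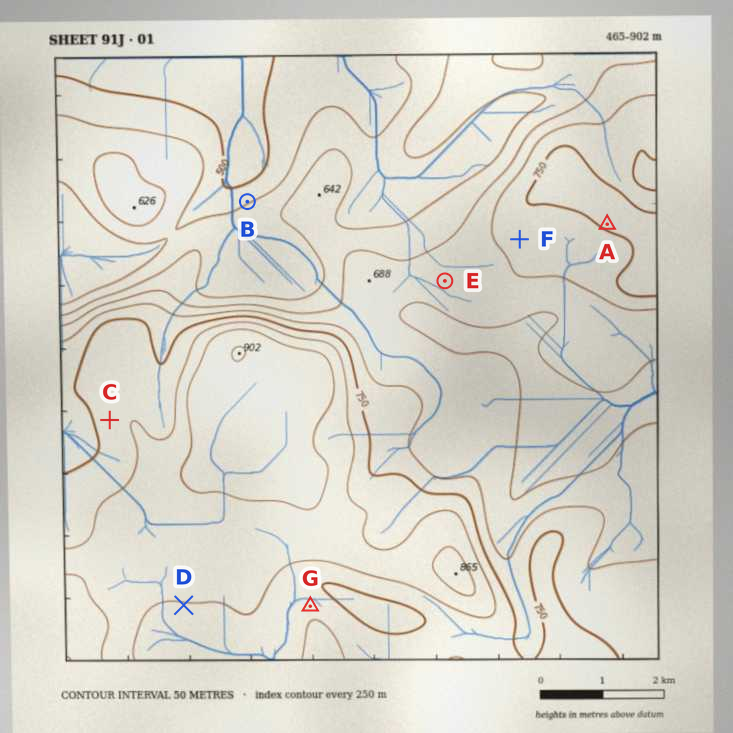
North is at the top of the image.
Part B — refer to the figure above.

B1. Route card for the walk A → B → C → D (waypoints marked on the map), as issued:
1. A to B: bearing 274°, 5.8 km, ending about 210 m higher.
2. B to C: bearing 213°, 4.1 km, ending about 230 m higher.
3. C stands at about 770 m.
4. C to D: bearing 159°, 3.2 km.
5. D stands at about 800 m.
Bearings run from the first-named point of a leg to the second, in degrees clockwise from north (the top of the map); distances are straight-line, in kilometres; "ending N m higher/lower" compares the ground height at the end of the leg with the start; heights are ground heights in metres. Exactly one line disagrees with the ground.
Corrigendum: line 1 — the sense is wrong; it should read lower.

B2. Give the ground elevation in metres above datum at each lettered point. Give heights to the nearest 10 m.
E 670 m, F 720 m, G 780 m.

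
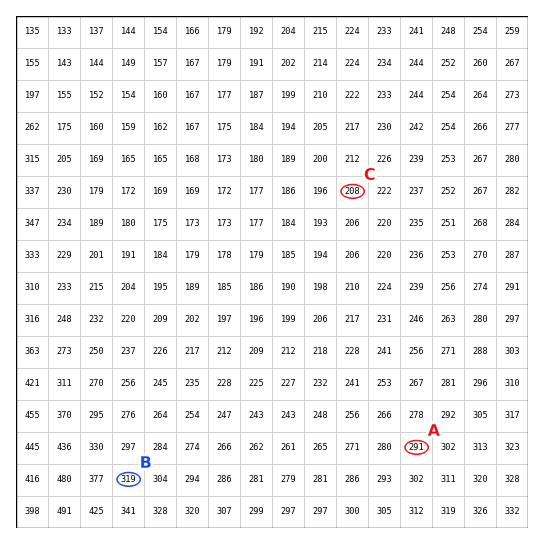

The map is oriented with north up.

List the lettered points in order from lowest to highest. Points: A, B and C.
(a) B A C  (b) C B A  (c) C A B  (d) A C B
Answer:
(c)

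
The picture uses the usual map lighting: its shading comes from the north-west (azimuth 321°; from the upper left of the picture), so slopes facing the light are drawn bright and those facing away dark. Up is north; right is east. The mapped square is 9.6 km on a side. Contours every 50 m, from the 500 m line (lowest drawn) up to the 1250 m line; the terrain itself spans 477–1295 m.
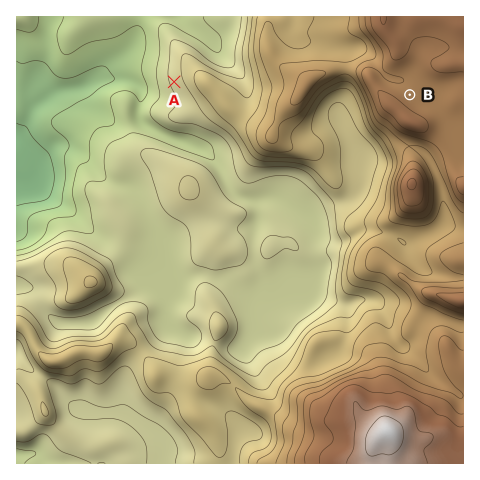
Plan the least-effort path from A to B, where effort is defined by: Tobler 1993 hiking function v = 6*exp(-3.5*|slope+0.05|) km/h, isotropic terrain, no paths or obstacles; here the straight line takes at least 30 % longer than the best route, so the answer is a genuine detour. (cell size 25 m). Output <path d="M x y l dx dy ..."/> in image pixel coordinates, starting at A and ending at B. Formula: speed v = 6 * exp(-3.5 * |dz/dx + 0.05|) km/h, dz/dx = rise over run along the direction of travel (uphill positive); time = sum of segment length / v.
<path d="M174 82l21-11 8 0 40 20 10 0 10-4 2-3 35-17 37 0 3 1 14 0 7-4 7 0 11 6 12 12 12 6 7 7"/>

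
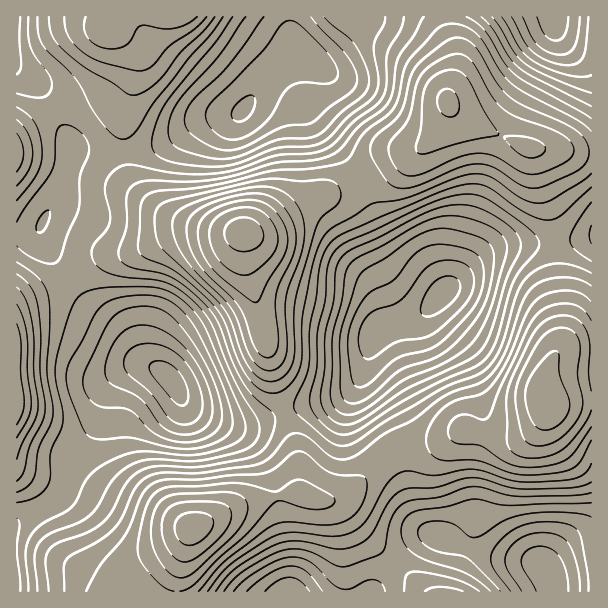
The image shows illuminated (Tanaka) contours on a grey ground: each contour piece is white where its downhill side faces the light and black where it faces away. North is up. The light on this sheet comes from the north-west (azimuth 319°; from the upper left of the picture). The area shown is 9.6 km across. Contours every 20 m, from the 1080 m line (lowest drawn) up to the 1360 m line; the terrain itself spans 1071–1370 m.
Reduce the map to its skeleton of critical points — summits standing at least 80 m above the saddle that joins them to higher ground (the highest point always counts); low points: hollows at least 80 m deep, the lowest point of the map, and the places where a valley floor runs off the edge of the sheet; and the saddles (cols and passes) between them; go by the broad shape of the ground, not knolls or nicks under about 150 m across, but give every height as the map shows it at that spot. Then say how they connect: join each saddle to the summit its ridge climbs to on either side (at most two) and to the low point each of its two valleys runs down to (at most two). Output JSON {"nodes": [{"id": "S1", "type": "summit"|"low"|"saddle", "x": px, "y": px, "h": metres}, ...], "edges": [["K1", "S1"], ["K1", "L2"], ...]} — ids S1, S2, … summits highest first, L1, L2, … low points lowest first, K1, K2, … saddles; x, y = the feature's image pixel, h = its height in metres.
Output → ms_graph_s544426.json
{"nodes": [
{"id": "S1", "type": "summit", "x": 245, "y": 233, "h": 1370},
{"id": "S2", "type": "summit", "x": 545, "y": 402, "h": 1357},
{"id": "S3", "type": "summit", "x": 192, "y": 528, "h": 1351},
{"id": "S4", "type": "summit", "x": 17, "y": 402, "h": 1299},
{"id": "L1", "type": "low", "x": 443, "y": 294, "h": 1071},
{"id": "L2", "type": "low", "x": 170, "y": 380, "h": 1072},
{"id": "L3", "type": "low", "x": 546, "y": 570, "h": 1089},
{"id": "L4", "type": "low", "x": 554, "y": 18, "h": 1090},
{"id": "L5", "type": "low", "x": 243, "y": 110, "h": 1097},
{"id": "K1", "type": "saddle", "x": 402, "y": 446, "h": 1251},
{"id": "K2", "type": "saddle", "x": 359, "y": 174, "h": 1247},
{"id": "K3", "type": "saddle", "x": 446, "y": 17, "h": 1229},
{"id": "K4", "type": "saddle", "x": 285, "y": 413, "h": 1224},
{"id": "K5", "type": "saddle", "x": 555, "y": 243, "h": 1206},
{"id": "K6", "type": "saddle", "x": 123, "y": 153, "h": 1196},
{"id": "K7", "type": "saddle", "x": 68, "y": 278, "h": 1185},
{"id": "K8", "type": "saddle", "x": 63, "y": 485, "h": 1174}],
"edges": [["K1", "S2"], ["K1", "S3"], ["K1", "L1"], ["K1", "L3"], ["K2", "S1"], ["K2", "L1"], ["K2", "L5"], ["K3", "S1"], ["K3", "L4"], ["K3", "L5"], ["K4", "S1"], ["K4", "S3"], ["K4", "L1"], ["K4", "L2"], ["K5", "S1"], ["K5", "S2"], ["K5", "L1"], ["K6", "S1"], ["K6", "L2"], ["K6", "L5"], ["K7", "S1"], ["K7", "S4"], ["K7", "L2"], ["K8", "S3"], ["K8", "S4"], ["K8", "L2"]]}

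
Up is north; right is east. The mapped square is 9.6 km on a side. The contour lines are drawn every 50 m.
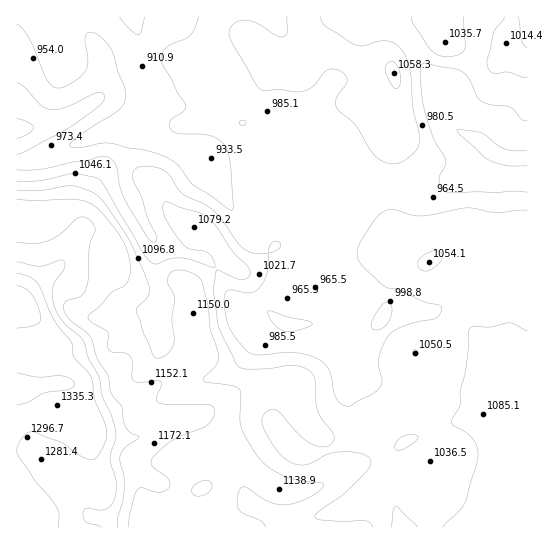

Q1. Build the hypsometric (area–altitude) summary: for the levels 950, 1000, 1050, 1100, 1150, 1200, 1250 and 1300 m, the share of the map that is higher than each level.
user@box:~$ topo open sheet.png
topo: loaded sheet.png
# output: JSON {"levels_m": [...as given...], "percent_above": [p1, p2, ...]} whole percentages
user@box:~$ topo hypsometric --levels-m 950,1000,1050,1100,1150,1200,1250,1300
{"levels_m": [950, 1000, 1050, 1100, 1150, 1200, 1250, 1300], "percent_above": [90, 63, 37, 24, 15, 10, 8, 5]}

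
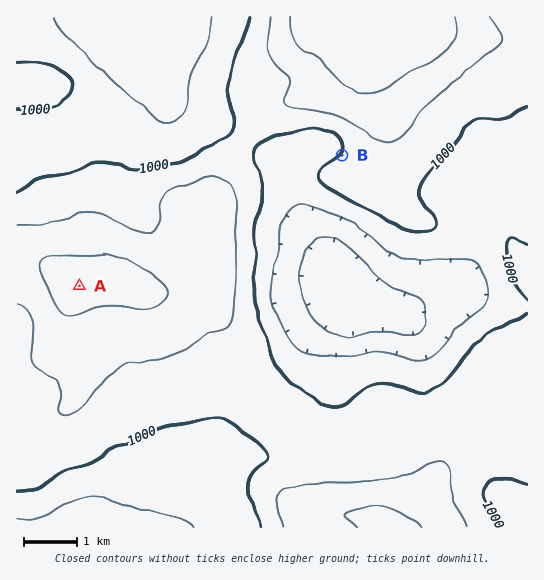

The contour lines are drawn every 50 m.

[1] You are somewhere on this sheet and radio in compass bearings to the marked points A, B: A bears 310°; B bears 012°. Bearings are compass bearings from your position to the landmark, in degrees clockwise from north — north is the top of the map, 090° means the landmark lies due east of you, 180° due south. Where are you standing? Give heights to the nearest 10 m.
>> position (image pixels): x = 279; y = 453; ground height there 1010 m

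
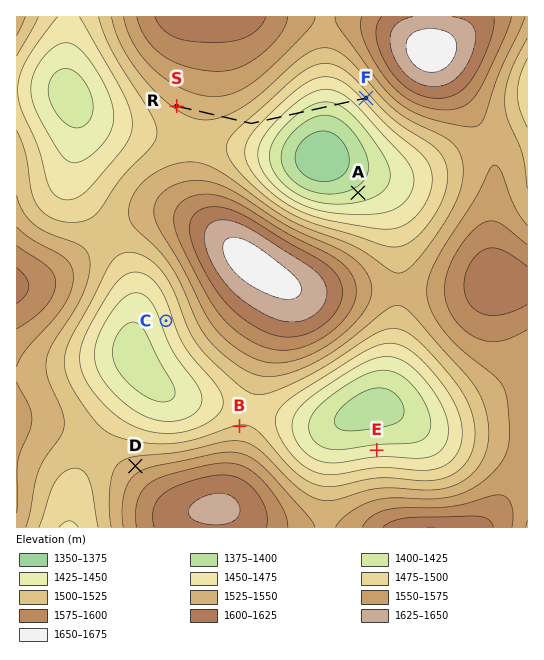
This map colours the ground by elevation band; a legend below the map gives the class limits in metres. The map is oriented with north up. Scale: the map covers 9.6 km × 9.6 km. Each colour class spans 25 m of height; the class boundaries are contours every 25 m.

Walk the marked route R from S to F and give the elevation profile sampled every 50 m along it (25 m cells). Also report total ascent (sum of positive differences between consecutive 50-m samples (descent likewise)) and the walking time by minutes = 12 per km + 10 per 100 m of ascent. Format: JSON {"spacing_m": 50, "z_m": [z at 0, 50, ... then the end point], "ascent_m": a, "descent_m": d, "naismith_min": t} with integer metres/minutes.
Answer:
{"spacing_m": 50, "z_m": [1529, 1529, 1530, 1531, 1532, 1532, 1532, 1533, 1533, 1533, 1532, 1532, 1532, 1531, 1530, 1529, 1528, 1526, 1525, 1523, 1521, 1518, 1515, 1512, 1509, 1506, 1502, 1498, 1493, 1489, 1486, 1483, 1479, 1476, 1472, 1468, 1465, 1461, 1457, 1453, 1449, 1446, 1442, 1438, 1435, 1431, 1428, 1425, 1423, 1421, 1419, 1417, 1415, 1415, 1414, 1414, 1414, 1415, 1416, 1418, 1420, 1423, 1426, 1429, 1433, 1438, 1443, 1448, 1454, 1460, 1466, 1473, 1480, 1485], "ascent_m": 76, "descent_m": 119, "naismith_min": 51}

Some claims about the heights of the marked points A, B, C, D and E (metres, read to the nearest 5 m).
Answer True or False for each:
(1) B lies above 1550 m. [False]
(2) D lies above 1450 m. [True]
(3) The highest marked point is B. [False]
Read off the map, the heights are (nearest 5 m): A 1410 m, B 1500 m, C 1460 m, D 1540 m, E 1435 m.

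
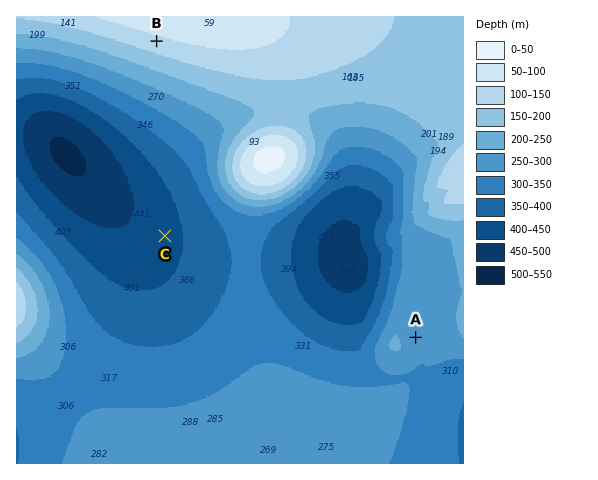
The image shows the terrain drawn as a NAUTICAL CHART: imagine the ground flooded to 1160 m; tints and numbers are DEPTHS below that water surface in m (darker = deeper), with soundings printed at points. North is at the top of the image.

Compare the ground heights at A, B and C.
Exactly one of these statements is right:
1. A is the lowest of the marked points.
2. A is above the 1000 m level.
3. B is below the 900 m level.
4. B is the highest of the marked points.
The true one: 4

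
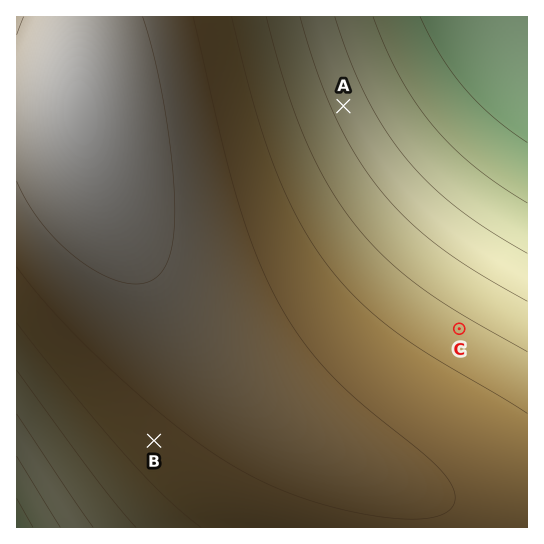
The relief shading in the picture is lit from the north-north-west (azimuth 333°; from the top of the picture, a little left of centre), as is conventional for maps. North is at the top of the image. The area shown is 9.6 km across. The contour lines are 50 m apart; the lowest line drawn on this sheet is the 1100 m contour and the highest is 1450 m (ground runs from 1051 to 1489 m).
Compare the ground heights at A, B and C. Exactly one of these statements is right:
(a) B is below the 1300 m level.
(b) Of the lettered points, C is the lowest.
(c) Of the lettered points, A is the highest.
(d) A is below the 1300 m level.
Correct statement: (d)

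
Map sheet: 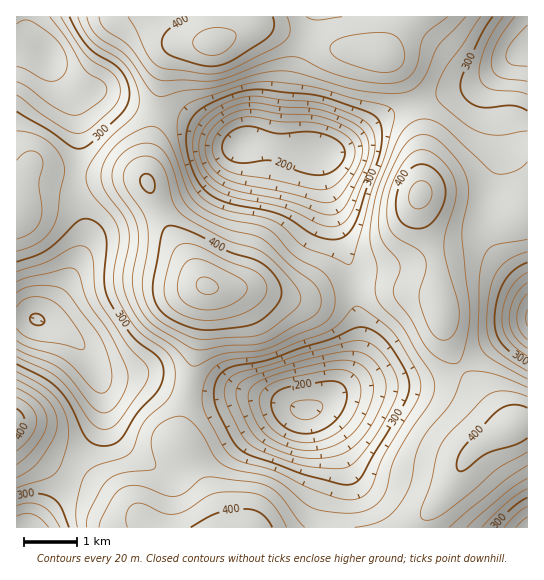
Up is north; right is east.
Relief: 175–465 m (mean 325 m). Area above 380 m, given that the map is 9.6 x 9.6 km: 16.1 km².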